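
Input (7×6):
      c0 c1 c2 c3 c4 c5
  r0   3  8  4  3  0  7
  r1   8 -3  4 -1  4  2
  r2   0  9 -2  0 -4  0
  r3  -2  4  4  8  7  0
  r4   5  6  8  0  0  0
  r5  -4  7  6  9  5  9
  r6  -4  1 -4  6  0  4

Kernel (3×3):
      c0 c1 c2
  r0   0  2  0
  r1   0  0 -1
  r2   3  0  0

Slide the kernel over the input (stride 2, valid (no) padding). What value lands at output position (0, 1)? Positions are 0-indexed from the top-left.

-4

The receptive field on the input at this output position is [4 3 0 / 4 -1 4 / -2 0 -4]. Elementwise product with the kernel and sum: 3·2 + 4·-1 + -2·3.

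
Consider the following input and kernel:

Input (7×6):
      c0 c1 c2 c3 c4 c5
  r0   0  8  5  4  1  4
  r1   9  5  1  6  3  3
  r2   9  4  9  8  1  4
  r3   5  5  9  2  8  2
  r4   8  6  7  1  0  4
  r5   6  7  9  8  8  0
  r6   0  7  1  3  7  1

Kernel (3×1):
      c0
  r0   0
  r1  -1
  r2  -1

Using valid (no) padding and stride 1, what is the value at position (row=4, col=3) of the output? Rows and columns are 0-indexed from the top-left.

The receptive field on the input at this output position is [1 / 8 / 3]. Elementwise product with the kernel and sum: 8·-1 + 3·-1.

-11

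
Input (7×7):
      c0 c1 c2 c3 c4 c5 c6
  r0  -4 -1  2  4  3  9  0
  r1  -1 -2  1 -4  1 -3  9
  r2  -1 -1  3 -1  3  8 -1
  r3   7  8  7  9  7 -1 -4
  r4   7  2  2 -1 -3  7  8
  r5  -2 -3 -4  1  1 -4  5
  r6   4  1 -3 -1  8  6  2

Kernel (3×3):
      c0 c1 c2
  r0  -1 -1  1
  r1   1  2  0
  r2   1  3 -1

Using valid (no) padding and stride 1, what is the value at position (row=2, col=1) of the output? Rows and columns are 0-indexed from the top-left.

28

The receptive field on the input at this output position is [-1 3 -1 / 8 7 9 / 2 2 -1]. Elementwise product with the kernel and sum: -1·-1 + 3·-1 + -1·1 + 8·1 + 7·2 + 2·1 + 2·3 + -1·-1.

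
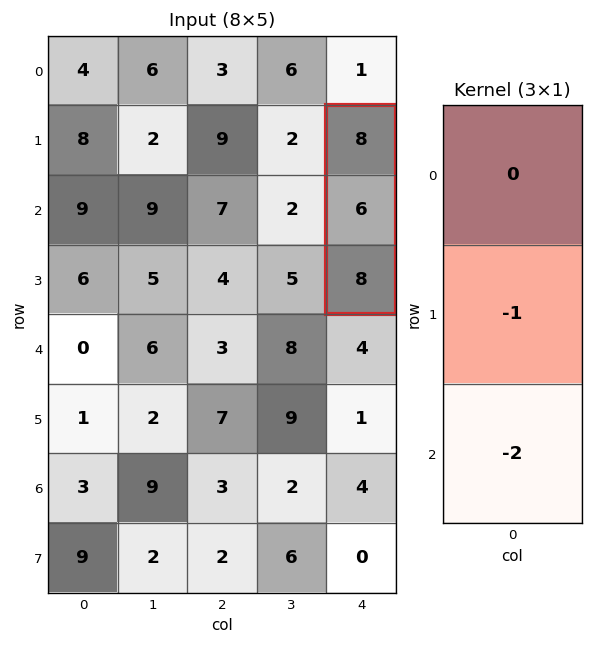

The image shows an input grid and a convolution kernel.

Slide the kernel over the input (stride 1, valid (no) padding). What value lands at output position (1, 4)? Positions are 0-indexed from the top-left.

The receptive field on the input at this output position is [8 / 6 / 8]. Elementwise product with the kernel and sum: 6·-1 + 8·-2.

-22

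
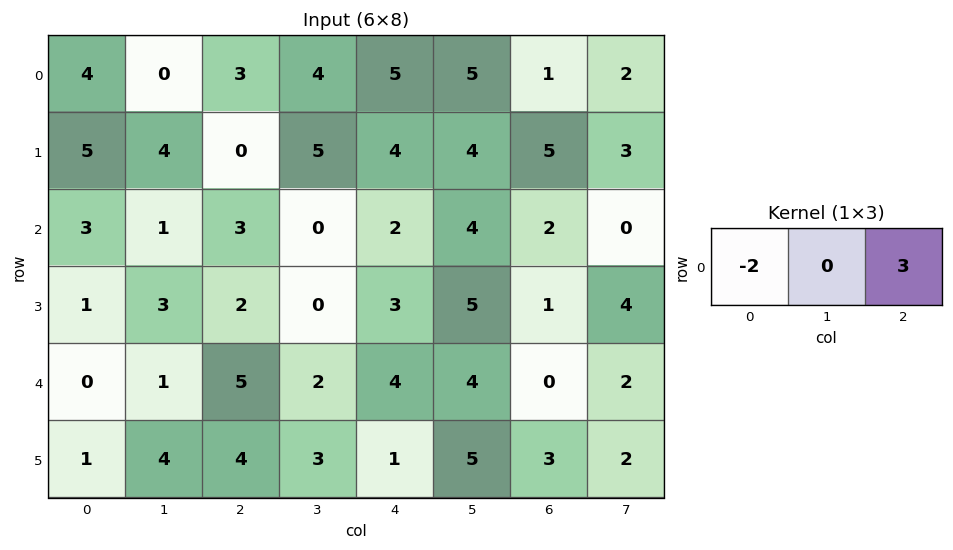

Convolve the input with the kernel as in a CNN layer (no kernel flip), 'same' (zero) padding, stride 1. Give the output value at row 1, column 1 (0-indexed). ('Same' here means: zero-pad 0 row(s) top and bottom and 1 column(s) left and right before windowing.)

The receptive field on the zero-padded input at this output position is [5 4 0]. Elementwise product with the kernel and sum: 5·-2 + 0·3.

-10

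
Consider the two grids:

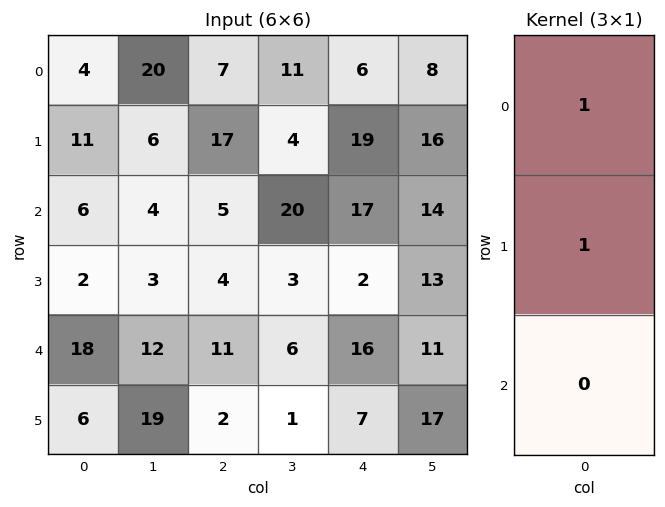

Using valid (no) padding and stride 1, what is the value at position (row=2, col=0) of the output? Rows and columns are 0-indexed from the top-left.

The receptive field on the input at this output position is [6 / 2 / 18]. Elementwise product with the kernel and sum: 6·1 + 2·1.

8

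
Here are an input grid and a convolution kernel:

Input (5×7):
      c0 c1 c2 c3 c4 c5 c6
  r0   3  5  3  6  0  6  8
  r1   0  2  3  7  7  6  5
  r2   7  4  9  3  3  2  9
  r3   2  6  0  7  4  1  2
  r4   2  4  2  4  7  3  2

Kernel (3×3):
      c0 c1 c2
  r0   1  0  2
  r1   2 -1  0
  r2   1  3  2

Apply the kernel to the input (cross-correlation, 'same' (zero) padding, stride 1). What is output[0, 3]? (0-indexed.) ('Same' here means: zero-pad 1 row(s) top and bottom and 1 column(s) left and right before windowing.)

The receptive field on the zero-padded input at this output position is [0 0 0 / 3 6 0 / 3 7 7]. Elementwise product with the kernel and sum: 0·1 + 0·2 + 3·2 + 6·-1 + 3·1 + 7·3 + 7·2.

38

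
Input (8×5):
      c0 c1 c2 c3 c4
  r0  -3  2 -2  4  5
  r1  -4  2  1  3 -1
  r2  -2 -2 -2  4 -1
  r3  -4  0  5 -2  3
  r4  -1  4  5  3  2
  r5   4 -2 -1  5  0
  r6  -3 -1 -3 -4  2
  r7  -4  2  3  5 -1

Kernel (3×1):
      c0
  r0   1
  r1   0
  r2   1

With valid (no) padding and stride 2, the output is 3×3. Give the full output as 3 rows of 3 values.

Output[0,0]: The receptive field on the input at this output position is [-3 / -4 / -2]. Elementwise product with the kernel and sum: -3·1 + -2·1.

-5 -4 4
-3 3 1
-4 2 4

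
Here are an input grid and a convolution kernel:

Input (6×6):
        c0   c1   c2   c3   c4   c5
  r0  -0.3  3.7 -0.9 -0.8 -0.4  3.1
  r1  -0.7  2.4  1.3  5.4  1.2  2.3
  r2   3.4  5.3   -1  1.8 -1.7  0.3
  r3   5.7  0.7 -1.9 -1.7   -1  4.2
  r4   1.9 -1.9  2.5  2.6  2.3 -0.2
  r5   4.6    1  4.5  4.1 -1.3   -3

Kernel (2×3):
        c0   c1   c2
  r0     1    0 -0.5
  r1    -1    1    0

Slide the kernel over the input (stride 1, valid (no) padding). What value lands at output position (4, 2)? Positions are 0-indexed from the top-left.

The receptive field on the input at this output position is [2.5 2.6 2.3 / 4.5 4.1 -1.3]. Elementwise product with the kernel and sum: 2.5·1 + 2.3·-0.5 + 4.5·-1 + 4.1·1.

0.95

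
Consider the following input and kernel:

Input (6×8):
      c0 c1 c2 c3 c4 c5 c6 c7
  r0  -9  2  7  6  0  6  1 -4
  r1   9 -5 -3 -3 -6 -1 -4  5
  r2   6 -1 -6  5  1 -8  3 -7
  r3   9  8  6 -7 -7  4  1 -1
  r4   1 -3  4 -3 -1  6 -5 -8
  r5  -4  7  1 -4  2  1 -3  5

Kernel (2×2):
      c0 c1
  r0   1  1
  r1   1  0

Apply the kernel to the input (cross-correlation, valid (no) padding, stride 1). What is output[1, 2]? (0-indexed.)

The receptive field on the input at this output position is [-3 -3 / -6 5]. Elementwise product with the kernel and sum: -3·1 + -3·1 + -6·1.

-12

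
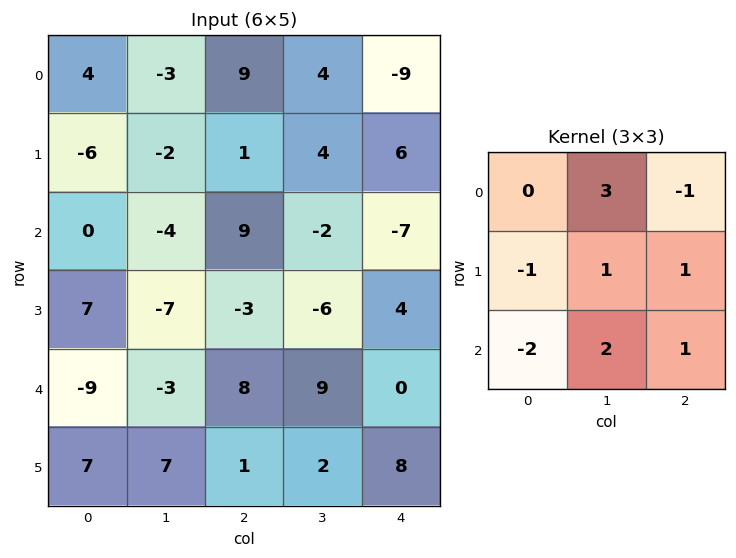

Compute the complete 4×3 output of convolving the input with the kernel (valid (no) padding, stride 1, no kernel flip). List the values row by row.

Output[0,0]: The receptive field on the input at this output position is [4 -3 9 / -6 -2 1 / 0 -4 9]. Elementwise product with the kernel and sum: -3·3 + 9·-1 + -6·-1 + -2·1 + 1·1 + 0·-2 + -4·2 + 9·1.
Output[0,1]: The receptive field on the input at this output position is [-3 9 4 / -2 1 4 / -4 9 -2]. Elementwise product with the kernel and sum: 9·3 + 4·-1 + -2·-1 + 1·1 + 4·1 + -4·-2 + 9·2 + -2·1.

-12 54 1
-33 12 -14
-18 58 4
-3 7 -11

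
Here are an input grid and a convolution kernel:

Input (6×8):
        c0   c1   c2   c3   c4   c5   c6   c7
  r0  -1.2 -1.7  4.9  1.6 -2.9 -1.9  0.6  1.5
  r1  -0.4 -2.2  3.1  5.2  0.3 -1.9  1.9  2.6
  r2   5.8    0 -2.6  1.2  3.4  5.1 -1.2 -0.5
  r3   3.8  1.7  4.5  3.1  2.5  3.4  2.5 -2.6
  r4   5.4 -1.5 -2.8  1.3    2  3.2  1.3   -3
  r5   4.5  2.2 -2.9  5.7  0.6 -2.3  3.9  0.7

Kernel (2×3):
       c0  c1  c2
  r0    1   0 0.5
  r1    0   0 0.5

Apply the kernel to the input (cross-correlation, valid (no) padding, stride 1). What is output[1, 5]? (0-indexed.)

The receptive field on the input at this output position is [-1.9 1.9 2.6 / 5.1 -1.2 -0.5]. Elementwise product with the kernel and sum: -1.9·1 + 2.6·0.5 + -0.5·0.5.

-0.85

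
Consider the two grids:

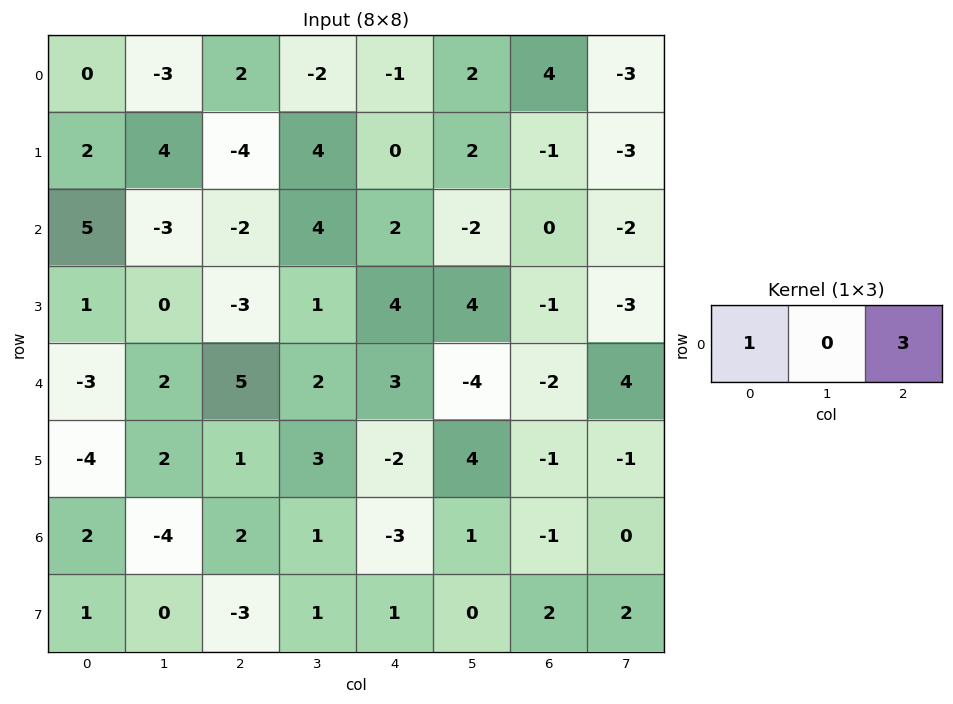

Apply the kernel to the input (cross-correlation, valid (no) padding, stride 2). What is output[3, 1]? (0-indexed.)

The receptive field on the input at this output position is [2 1 -3]. Elementwise product with the kernel and sum: 2·1 + -3·3.

-7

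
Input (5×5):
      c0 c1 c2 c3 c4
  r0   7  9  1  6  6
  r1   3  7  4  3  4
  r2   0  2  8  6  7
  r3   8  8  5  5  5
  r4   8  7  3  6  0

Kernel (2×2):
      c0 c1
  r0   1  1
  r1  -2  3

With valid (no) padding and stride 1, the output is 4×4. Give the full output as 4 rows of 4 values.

Output[0,0]: The receptive field on the input at this output position is [7 9 / 3 7]. Elementwise product with the kernel and sum: 7·1 + 9·1 + 3·-2 + 7·3.
Output[0,1]: The receptive field on the input at this output position is [9 1 / 7 4]. Elementwise product with the kernel and sum: 9·1 + 1·1 + 7·-2 + 4·3.

31 8 8 18
16 31 9 16
10 9 19 18
21 8 22 -2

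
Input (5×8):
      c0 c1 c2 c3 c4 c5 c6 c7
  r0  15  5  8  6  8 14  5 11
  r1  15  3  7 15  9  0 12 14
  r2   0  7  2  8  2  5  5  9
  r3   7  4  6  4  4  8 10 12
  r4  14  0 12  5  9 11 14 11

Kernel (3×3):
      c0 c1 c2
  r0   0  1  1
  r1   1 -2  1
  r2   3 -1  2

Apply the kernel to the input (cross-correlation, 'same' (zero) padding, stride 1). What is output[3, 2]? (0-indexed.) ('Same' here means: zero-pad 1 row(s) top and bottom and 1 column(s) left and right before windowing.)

4

The receptive field on the zero-padded input at this output position is [7 2 8 / 4 6 4 / 0 12 5]. Elementwise product with the kernel and sum: 2·1 + 8·1 + 4·1 + 6·-2 + 4·1 + 0·3 + 12·-1 + 5·2.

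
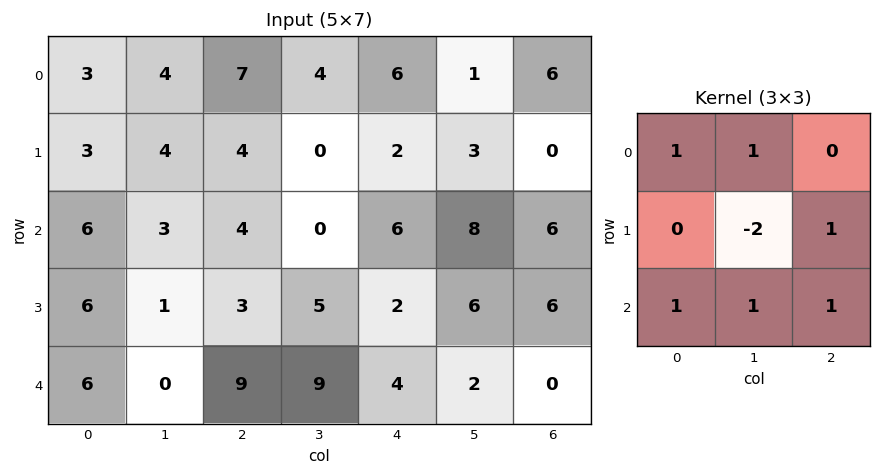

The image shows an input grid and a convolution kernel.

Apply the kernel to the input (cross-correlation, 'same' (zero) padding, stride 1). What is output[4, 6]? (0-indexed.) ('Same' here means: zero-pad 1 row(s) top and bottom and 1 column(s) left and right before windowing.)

The receptive field on the zero-padded input at this output position is [6 6 0 / 2 0 0 / 0 0 0]. Elementwise product with the kernel and sum: 6·1 + 6·1 + 0·-2 + 0·1 + 0·1 + 0·1 + 0·1.

12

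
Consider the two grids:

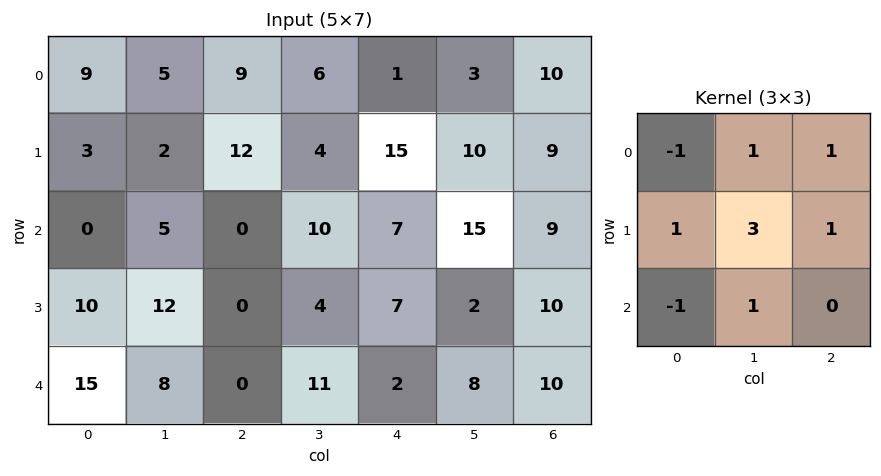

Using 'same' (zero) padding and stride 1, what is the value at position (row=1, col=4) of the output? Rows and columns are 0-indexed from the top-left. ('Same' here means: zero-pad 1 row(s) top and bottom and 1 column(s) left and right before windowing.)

The receptive field on the zero-padded input at this output position is [6 1 3 / 4 15 10 / 10 7 15]. Elementwise product with the kernel and sum: 6·-1 + 1·1 + 3·1 + 4·1 + 15·3 + 10·1 + 10·-1 + 7·1.

54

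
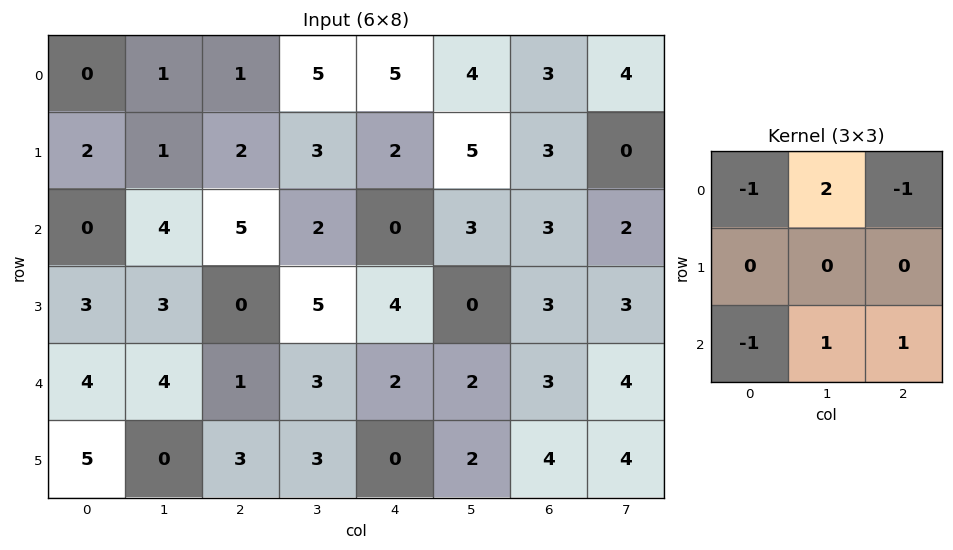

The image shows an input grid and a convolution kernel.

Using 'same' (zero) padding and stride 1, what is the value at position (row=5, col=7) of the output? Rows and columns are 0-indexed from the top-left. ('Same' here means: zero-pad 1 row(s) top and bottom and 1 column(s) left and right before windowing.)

The receptive field on the zero-padded input at this output position is [3 4 0 / 4 4 0 / 0 0 0]. Elementwise product with the kernel and sum: 3·-1 + 4·2 + 0·-1 + 0·-1 + 0·1 + 0·1.

5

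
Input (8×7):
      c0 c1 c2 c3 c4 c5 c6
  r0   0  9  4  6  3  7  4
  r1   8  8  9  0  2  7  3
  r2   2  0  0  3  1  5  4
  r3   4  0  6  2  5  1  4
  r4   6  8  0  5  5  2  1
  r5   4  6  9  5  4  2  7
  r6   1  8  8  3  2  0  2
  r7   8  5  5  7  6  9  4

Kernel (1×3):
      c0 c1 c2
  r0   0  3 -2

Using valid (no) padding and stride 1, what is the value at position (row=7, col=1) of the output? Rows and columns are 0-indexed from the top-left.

1

The receptive field on the input at this output position is [5 5 7]. Elementwise product with the kernel and sum: 5·3 + 7·-2.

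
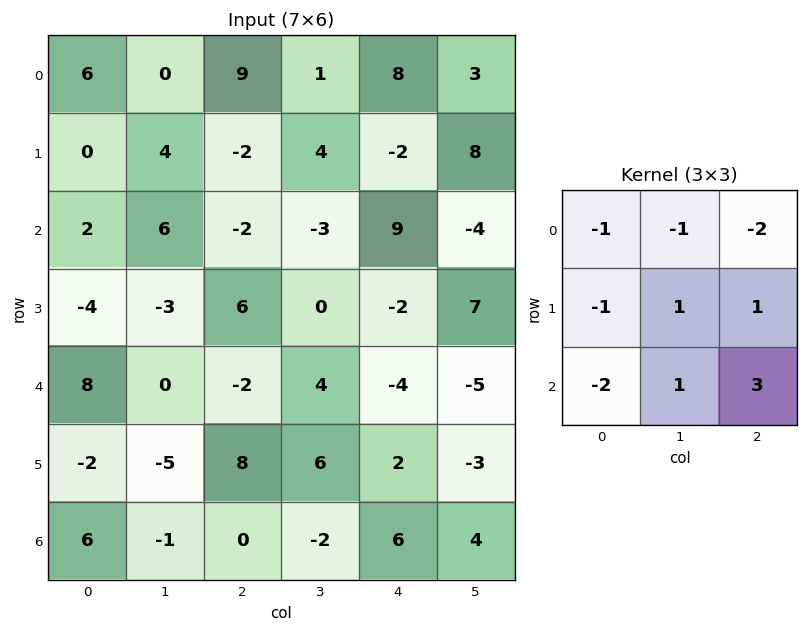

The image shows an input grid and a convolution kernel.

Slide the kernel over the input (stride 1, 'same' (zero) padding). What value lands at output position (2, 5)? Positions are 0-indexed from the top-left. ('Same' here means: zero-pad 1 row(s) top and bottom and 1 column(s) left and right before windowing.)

-8

The receptive field on the zero-padded input at this output position is [-2 8 0 / 9 -4 0 / -2 7 0]. Elementwise product with the kernel and sum: -2·-1 + 8·-1 + 0·-2 + 9·-1 + -4·1 + 0·1 + -2·-2 + 7·1 + 0·3.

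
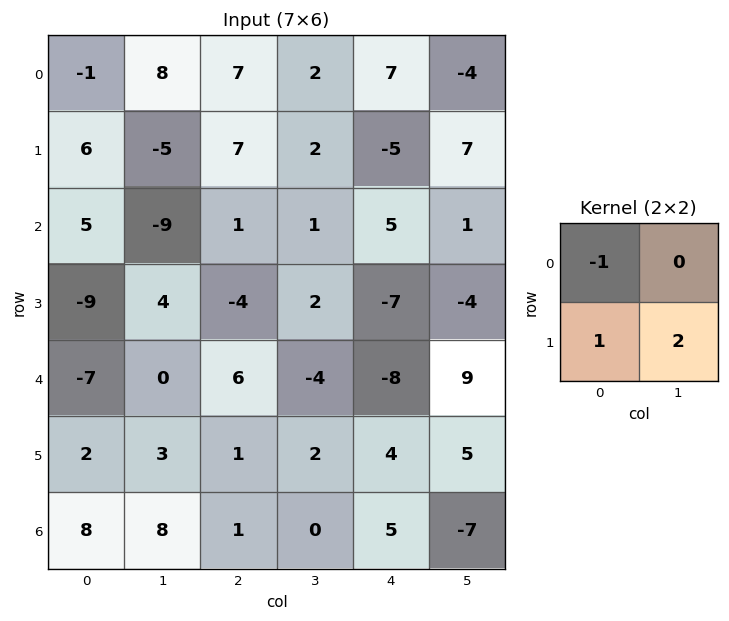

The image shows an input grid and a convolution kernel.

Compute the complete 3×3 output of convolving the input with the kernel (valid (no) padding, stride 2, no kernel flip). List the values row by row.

-3 4 2
-6 -1 -20
15 -1 22

Output[0,0]: The receptive field on the input at this output position is [-1 8 / 6 -5]. Elementwise product with the kernel and sum: -1·-1 + 6·1 + -5·2.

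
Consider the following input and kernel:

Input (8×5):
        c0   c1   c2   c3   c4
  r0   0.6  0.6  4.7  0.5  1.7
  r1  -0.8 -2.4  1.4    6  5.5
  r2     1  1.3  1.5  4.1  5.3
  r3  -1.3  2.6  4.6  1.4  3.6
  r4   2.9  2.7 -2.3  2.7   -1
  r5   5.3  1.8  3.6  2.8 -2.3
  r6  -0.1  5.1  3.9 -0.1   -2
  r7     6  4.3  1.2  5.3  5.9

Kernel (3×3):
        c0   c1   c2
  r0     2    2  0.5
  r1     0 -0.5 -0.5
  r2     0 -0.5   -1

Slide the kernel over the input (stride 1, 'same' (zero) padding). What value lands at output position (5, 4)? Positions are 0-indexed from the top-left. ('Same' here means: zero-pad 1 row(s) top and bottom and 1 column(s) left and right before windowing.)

The receptive field on the zero-padded input at this output position is [2.7 -1 0 / 2.8 -2.3 0 / -0.1 -2 0]. Elementwise product with the kernel and sum: 2.7·2 + -1·2 + 0·0.5 + -2.3·-0.5 + 0·-0.5 + -2·-0.5 + 0·-1.

5.55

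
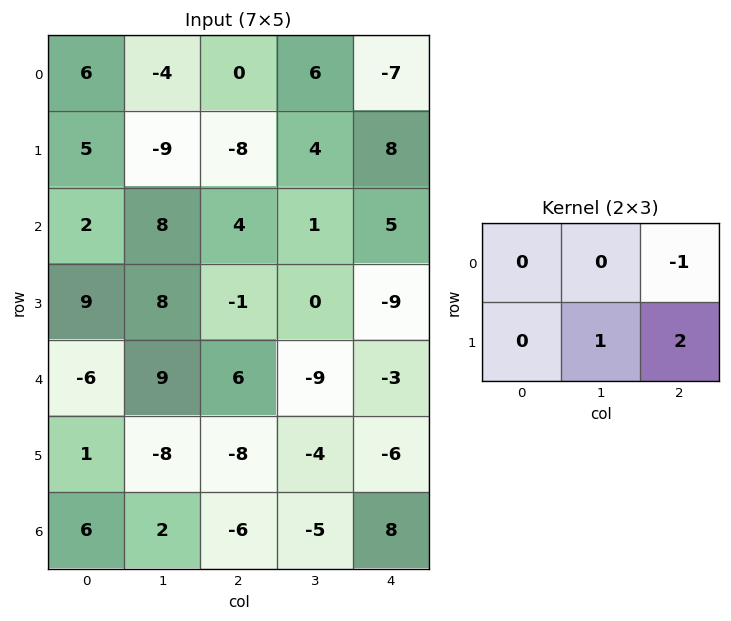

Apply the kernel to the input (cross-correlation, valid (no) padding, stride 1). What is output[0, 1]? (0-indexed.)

The receptive field on the input at this output position is [-4 0 6 / -9 -8 4]. Elementwise product with the kernel and sum: 6·-1 + -8·1 + 4·2.

-6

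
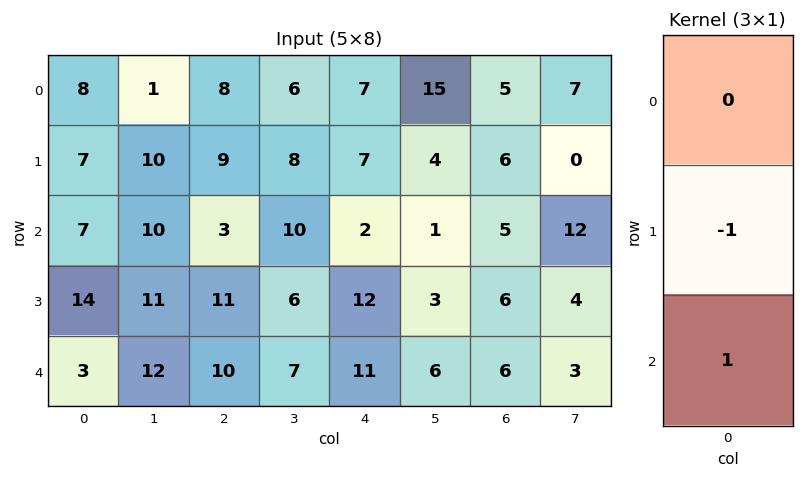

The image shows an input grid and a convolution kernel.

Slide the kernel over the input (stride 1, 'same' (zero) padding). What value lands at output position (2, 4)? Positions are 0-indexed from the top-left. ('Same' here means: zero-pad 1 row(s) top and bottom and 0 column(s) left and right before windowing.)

The receptive field on the zero-padded input at this output position is [7 / 2 / 12]. Elementwise product with the kernel and sum: 2·-1 + 12·1.

10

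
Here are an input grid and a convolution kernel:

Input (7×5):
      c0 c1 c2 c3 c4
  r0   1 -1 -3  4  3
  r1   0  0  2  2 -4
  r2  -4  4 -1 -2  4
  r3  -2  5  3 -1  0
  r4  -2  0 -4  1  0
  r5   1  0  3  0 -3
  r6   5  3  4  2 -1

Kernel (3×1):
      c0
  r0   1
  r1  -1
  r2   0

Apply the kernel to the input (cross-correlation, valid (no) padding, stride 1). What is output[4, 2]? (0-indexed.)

-7

The receptive field on the input at this output position is [-4 / 3 / 4]. Elementwise product with the kernel and sum: -4·1 + 3·-1.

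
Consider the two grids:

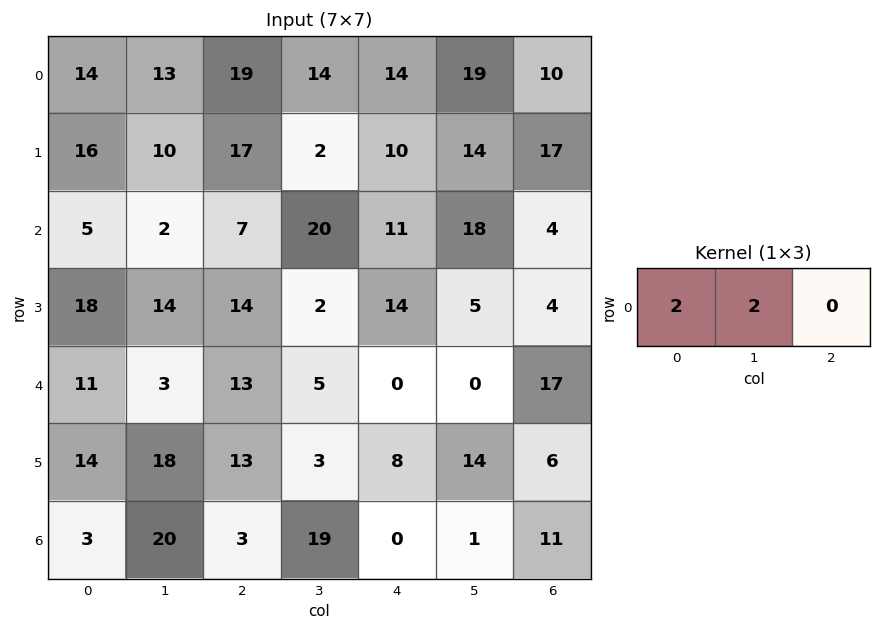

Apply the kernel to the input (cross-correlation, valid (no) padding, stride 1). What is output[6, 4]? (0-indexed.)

The receptive field on the input at this output position is [0 1 11]. Elementwise product with the kernel and sum: 0·2 + 1·2.

2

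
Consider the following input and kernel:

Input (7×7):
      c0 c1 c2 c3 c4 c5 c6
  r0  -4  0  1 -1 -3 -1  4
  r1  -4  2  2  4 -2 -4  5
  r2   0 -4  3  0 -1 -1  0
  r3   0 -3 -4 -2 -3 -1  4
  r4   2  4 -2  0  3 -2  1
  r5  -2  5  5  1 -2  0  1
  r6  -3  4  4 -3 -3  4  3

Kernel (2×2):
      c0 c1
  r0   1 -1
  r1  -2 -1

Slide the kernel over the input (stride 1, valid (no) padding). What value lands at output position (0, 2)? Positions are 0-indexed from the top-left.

The receptive field on the input at this output position is [1 -1 / 2 4]. Elementwise product with the kernel and sum: 1·1 + -1·-1 + 2·-2 + 4·-1.

-6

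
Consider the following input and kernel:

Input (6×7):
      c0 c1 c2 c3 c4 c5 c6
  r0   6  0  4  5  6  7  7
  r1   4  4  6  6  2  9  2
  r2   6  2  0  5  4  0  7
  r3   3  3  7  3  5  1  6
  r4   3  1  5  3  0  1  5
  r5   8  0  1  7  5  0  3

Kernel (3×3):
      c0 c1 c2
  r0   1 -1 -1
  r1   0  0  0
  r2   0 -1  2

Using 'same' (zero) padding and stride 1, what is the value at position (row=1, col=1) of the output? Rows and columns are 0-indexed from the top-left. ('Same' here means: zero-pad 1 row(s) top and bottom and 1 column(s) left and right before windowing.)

0

The receptive field on the zero-padded input at this output position is [6 0 4 / 4 4 6 / 6 2 0]. Elementwise product with the kernel and sum: 6·1 + 0·-1 + 4·-1 + 2·-1 + 0·2.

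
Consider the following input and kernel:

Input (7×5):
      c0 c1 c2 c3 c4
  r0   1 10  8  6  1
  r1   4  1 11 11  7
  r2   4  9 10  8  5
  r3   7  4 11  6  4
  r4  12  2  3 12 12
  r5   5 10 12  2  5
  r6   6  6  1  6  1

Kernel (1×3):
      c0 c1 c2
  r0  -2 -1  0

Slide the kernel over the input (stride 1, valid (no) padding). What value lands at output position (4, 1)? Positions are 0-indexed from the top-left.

The receptive field on the input at this output position is [2 3 12]. Elementwise product with the kernel and sum: 2·-2 + 3·-1.

-7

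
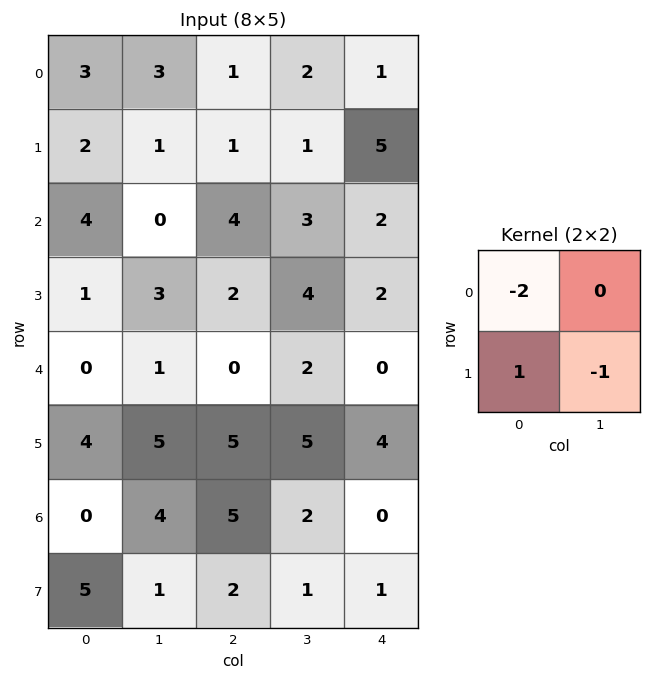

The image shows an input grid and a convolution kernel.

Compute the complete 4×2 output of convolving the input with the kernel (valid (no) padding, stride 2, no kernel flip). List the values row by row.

Output[0,0]: The receptive field on the input at this output position is [3 3 / 2 1]. Elementwise product with the kernel and sum: 3·-2 + 2·1 + 1·-1.
Output[0,1]: The receptive field on the input at this output position is [1 2 / 1 1]. Elementwise product with the kernel and sum: 1·-2 + 1·1 + 1·-1.

-5 -2
-10 -10
-1 0
4 -9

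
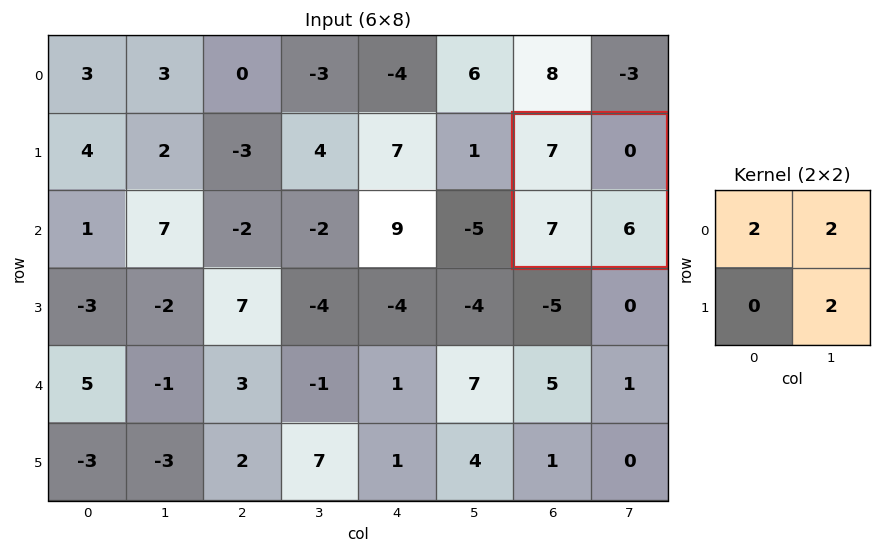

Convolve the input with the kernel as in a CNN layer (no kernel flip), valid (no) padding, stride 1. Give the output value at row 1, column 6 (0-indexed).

26

The receptive field on the input at this output position is [7 0 / 7 6]. Elementwise product with the kernel and sum: 7·2 + 0·2 + 6·2.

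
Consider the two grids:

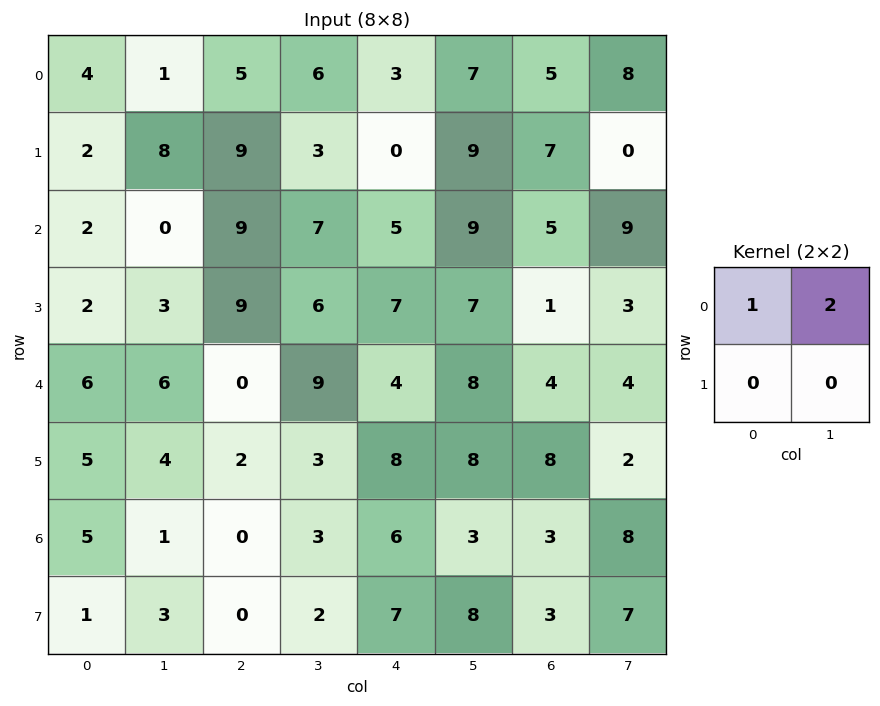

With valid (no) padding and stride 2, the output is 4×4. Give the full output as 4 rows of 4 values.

Output[0,0]: The receptive field on the input at this output position is [4 1 / 2 8]. Elementwise product with the kernel and sum: 4·1 + 1·2.

6 17 17 21
2 23 23 23
18 18 20 12
7 6 12 19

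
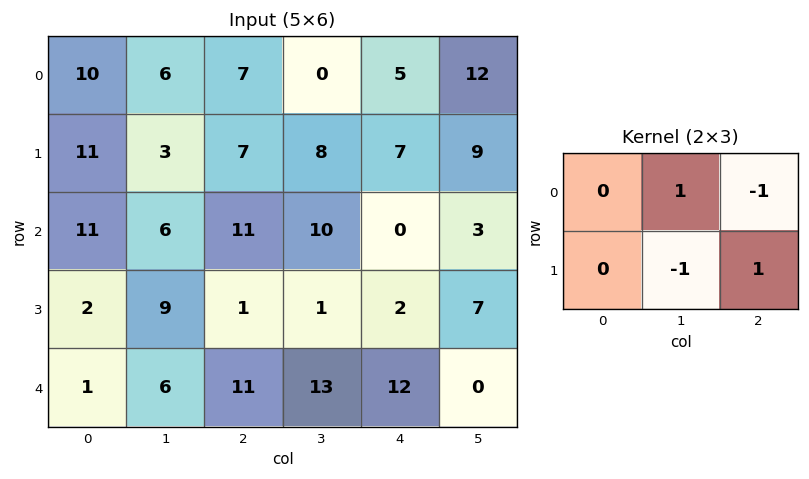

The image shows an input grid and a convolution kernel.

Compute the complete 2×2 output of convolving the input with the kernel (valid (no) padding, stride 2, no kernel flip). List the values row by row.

Output[0,0]: The receptive field on the input at this output position is [10 6 7 / 11 3 7]. Elementwise product with the kernel and sum: 6·1 + 7·-1 + 3·-1 + 7·1.
Output[0,1]: The receptive field on the input at this output position is [7 0 5 / 7 8 7]. Elementwise product with the kernel and sum: 0·1 + 5·-1 + 8·-1 + 7·1.

3 -6
-13 11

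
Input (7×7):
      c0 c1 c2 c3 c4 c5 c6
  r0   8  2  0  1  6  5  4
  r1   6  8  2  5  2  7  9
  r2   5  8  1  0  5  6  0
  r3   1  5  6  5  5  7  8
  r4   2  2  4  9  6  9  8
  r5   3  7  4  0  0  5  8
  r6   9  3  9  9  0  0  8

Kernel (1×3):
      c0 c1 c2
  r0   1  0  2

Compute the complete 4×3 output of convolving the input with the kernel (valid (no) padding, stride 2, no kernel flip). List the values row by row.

8 12 14
7 11 5
10 16 22
27 9 16

Output[0,0]: The receptive field on the input at this output position is [8 2 0]. Elementwise product with the kernel and sum: 8·1 + 0·2.
Output[0,1]: The receptive field on the input at this output position is [0 1 6]. Elementwise product with the kernel and sum: 0·1 + 6·2.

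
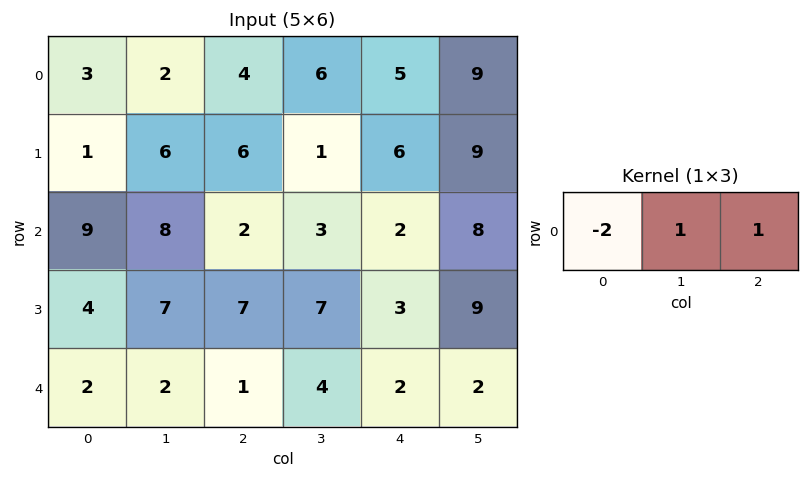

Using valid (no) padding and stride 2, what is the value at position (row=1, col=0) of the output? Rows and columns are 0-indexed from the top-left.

-8

The receptive field on the input at this output position is [9 8 2]. Elementwise product with the kernel and sum: 9·-2 + 8·1 + 2·1.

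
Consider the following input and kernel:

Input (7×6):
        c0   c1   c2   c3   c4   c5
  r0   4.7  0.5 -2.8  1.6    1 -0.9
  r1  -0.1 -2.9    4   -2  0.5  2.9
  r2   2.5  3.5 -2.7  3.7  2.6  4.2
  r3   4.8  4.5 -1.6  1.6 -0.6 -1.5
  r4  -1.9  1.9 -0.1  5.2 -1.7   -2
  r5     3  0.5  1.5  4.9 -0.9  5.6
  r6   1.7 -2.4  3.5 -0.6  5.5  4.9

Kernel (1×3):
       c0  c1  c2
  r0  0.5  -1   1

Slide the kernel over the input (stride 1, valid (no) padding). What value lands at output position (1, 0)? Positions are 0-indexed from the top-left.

6.85

The receptive field on the input at this output position is [-0.1 -2.9 4]. Elementwise product with the kernel and sum: -0.1·0.5 + -2.9·-1 + 4·1.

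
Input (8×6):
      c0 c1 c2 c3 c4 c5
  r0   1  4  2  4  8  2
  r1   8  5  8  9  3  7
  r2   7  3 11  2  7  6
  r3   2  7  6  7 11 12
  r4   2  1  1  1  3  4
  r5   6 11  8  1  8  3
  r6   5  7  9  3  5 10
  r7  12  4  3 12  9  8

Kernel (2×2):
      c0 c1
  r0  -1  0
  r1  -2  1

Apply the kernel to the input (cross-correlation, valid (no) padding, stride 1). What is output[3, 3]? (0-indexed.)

-6

The receptive field on the input at this output position is [7 11 / 1 3]. Elementwise product with the kernel and sum: 7·-1 + 1·-2 + 3·1.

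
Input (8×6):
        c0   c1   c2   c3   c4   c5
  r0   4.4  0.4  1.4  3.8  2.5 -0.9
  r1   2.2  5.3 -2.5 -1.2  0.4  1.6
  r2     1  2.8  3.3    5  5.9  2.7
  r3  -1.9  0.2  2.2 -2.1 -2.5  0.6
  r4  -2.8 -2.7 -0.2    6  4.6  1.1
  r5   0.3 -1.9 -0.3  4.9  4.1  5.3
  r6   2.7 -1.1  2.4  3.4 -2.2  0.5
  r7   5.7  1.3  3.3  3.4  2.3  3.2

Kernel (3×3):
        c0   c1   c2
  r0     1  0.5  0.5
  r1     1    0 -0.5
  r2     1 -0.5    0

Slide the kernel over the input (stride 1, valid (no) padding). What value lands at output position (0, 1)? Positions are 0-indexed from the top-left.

The receptive field on the input at this output position is [0.4 1.4 3.8 / 5.3 -2.5 -1.2 / 2.8 3.3 5]. Elementwise product with the kernel and sum: 0.4·1 + 1.4·0.5 + 3.8·0.5 + 5.3·1 + -1.2·-0.5 + 2.8·1 + 3.3·-0.5.

10.05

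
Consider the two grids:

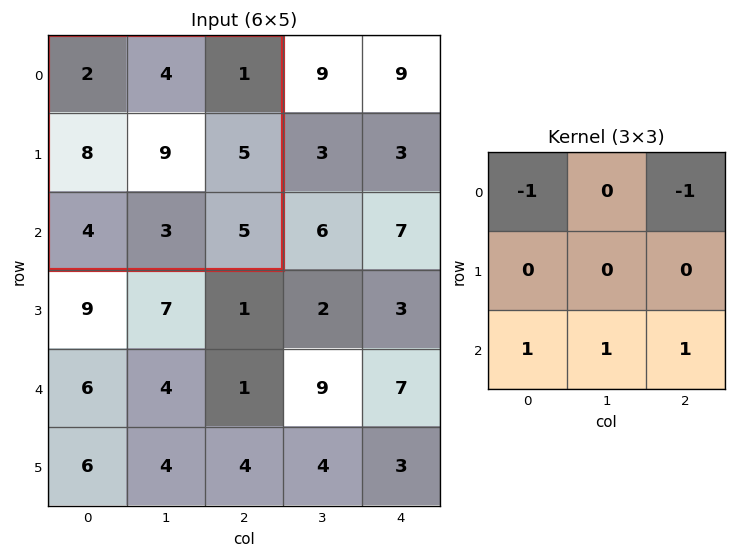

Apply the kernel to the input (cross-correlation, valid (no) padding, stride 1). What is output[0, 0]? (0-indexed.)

The receptive field on the input at this output position is [2 4 1 / 8 9 5 / 4 3 5]. Elementwise product with the kernel and sum: 2·-1 + 1·-1 + 4·1 + 3·1 + 5·1.

9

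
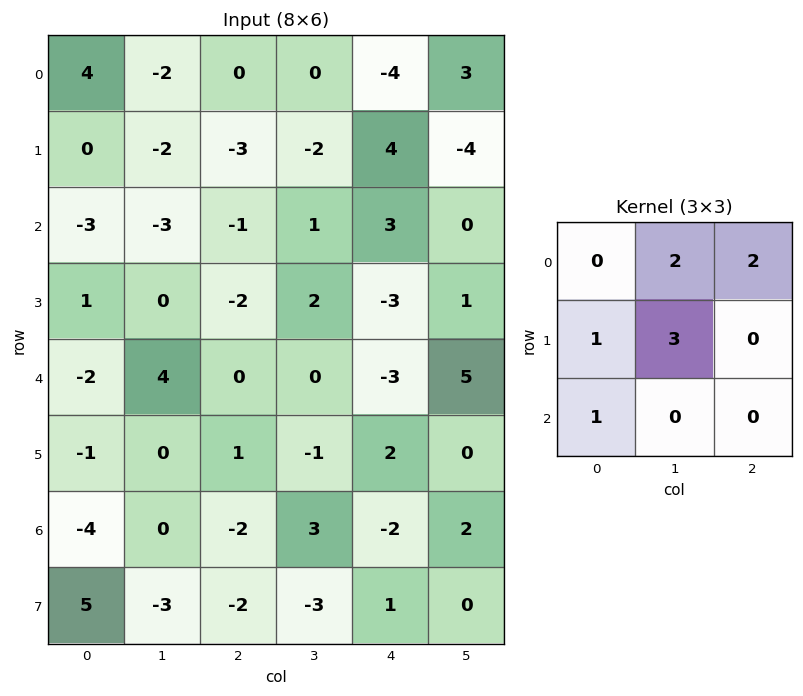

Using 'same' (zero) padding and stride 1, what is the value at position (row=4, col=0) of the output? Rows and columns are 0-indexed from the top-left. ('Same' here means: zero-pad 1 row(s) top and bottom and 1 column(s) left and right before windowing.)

-4

The receptive field on the zero-padded input at this output position is [0 1 0 / 0 -2 4 / 0 -1 0]. Elementwise product with the kernel and sum: 1·2 + 0·2 + 0·1 + -2·3 + 0·1.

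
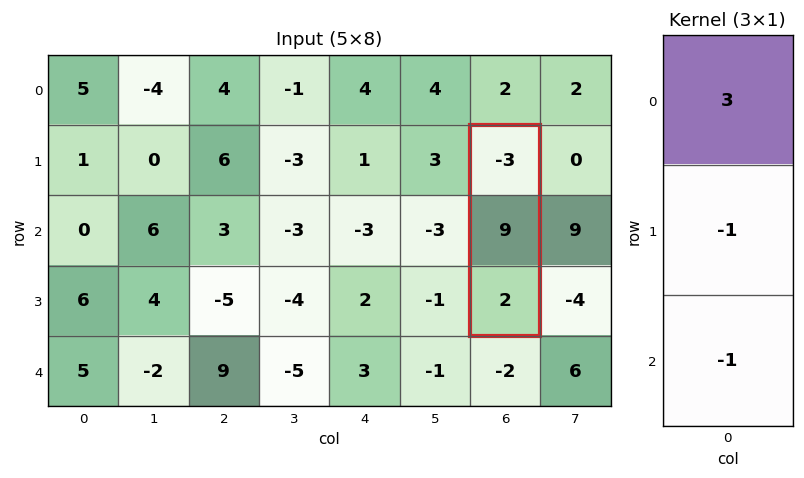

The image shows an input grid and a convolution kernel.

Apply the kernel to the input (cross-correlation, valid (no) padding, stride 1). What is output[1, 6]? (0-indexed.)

The receptive field on the input at this output position is [-3 / 9 / 2]. Elementwise product with the kernel and sum: -3·3 + 9·-1 + 2·-1.

-20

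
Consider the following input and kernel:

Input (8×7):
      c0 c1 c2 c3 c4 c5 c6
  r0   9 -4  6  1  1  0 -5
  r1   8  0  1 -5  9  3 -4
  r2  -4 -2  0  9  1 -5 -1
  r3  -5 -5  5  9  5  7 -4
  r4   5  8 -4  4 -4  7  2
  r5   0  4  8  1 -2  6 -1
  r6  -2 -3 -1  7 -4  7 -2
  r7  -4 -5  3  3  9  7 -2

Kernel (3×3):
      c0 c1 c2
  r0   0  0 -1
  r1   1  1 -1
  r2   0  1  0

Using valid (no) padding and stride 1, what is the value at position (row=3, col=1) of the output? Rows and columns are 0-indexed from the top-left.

The receptive field on the input at this output position is [-5 5 9 / 8 -4 4 / 4 8 1]. Elementwise product with the kernel and sum: 9·-1 + 8·1 + -4·1 + 4·-1 + 8·1.

-1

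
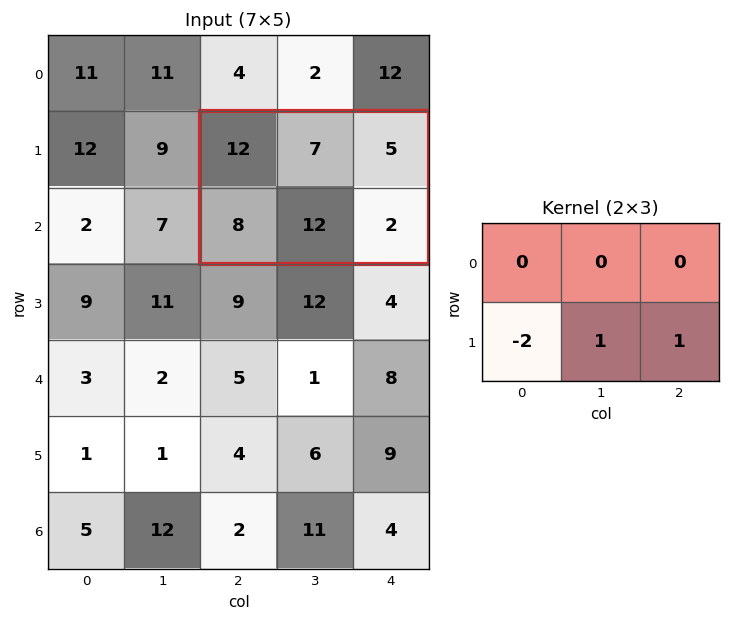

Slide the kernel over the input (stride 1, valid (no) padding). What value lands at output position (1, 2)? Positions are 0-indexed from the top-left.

The receptive field on the input at this output position is [12 7 5 / 8 12 2]. Elementwise product with the kernel and sum: 8·-2 + 12·1 + 2·1.

-2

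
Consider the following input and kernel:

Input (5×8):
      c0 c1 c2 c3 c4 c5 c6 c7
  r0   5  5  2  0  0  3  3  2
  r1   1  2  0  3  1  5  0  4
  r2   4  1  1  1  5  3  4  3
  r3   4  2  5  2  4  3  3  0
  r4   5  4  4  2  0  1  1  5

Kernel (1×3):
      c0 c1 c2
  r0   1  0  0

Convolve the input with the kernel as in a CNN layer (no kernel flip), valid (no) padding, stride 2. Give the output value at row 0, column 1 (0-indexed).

2

The receptive field on the input at this output position is [2 0 0]. Elementwise product with the kernel and sum: 2·1.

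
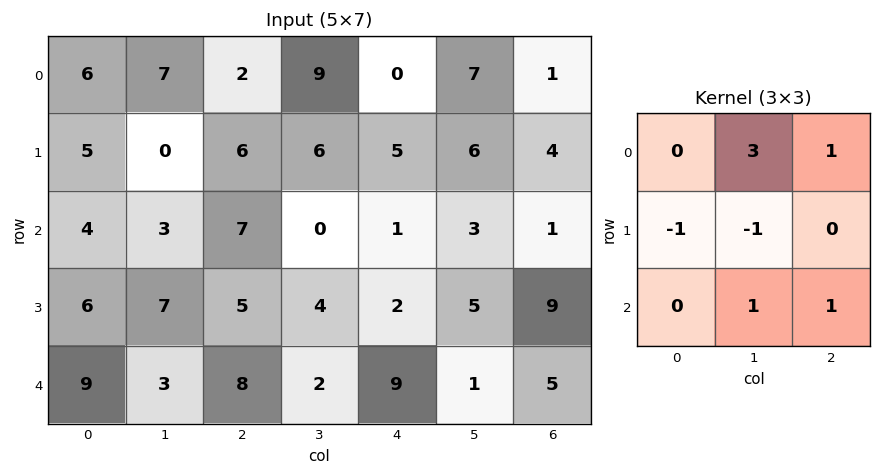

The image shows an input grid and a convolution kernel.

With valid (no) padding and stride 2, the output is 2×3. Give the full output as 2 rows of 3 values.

28 16 15
14 3 9

Output[0,0]: The receptive field on the input at this output position is [6 7 2 / 5 0 6 / 4 3 7]. Elementwise product with the kernel and sum: 7·3 + 2·1 + 5·-1 + 0·-1 + 3·1 + 7·1.
Output[0,1]: The receptive field on the input at this output position is [2 9 0 / 6 6 5 / 7 0 1]. Elementwise product with the kernel and sum: 9·3 + 0·1 + 6·-1 + 6·-1 + 0·1 + 1·1.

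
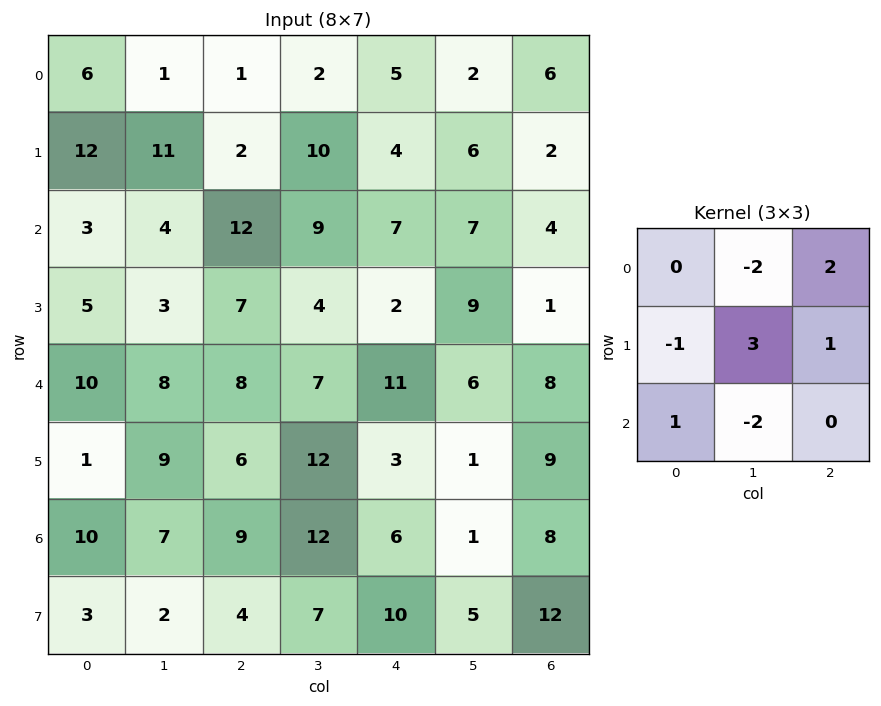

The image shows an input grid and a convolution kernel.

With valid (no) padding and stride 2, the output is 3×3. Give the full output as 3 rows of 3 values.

18 32 17
21 -3 19
28 26 17

Output[0,0]: The receptive field on the input at this output position is [6 1 1 / 12 11 2 / 3 4 12]. Elementwise product with the kernel and sum: 1·-2 + 1·2 + 12·-1 + 11·3 + 2·1 + 3·1 + 4·-2.
Output[0,1]: The receptive field on the input at this output position is [1 2 5 / 2 10 4 / 12 9 7]. Elementwise product with the kernel and sum: 2·-2 + 5·2 + 2·-1 + 10·3 + 4·1 + 12·1 + 9·-2.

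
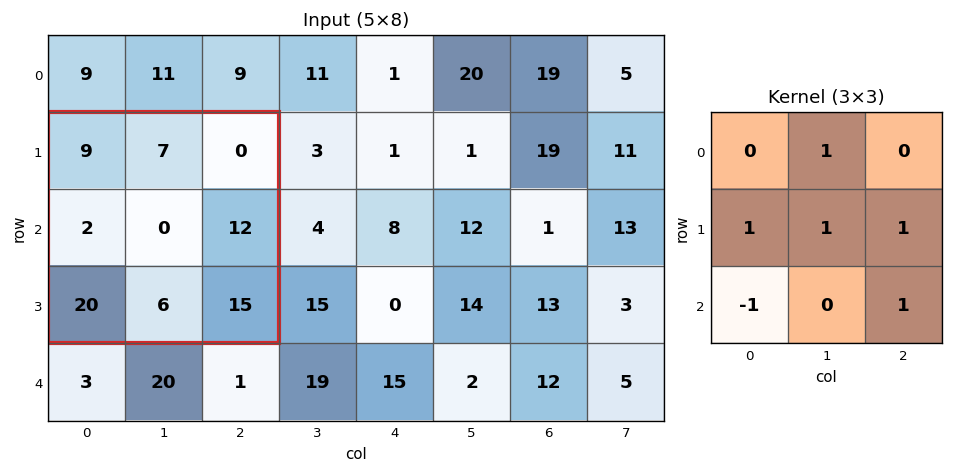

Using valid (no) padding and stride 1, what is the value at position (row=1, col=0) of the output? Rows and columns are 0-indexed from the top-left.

The receptive field on the input at this output position is [9 7 0 / 2 0 12 / 20 6 15]. Elementwise product with the kernel and sum: 7·1 + 2·1 + 0·1 + 12·1 + 20·-1 + 15·1.

16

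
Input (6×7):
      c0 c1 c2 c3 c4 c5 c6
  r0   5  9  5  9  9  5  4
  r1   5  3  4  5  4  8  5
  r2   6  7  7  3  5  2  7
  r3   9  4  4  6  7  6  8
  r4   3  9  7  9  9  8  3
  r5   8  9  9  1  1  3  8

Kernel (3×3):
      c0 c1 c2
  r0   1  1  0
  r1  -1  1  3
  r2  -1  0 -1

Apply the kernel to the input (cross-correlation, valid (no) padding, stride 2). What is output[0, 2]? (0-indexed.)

The receptive field on the input at this output position is [9 5 4 / 4 8 5 / 5 2 7]. Elementwise product with the kernel and sum: 9·1 + 5·1 + 4·-1 + 8·1 + 5·3 + 5·-1 + 7·-1.

21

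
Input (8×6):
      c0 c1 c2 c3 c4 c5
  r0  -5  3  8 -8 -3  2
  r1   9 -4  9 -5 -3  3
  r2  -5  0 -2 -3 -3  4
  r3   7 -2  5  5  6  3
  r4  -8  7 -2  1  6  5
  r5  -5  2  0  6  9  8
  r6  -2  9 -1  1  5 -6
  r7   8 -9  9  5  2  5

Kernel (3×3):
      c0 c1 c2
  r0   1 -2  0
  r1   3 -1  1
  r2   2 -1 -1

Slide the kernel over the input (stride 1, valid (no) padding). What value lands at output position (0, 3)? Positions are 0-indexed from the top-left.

-18

The receptive field on the input at this output position is [-8 -3 2 / -5 -3 3 / -3 -3 4]. Elementwise product with the kernel and sum: -8·1 + -3·-2 + -5·3 + -3·-1 + 3·1 + -3·2 + -3·-1 + 4·-1.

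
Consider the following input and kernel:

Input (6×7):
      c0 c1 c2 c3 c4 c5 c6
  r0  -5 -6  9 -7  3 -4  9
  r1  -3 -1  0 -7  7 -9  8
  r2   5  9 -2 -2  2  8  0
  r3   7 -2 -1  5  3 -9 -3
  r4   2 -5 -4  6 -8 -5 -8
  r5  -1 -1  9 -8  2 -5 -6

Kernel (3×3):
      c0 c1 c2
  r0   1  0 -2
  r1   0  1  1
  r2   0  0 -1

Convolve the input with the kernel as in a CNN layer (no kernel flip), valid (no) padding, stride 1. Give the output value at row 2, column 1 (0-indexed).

The receptive field on the input at this output position is [9 -2 -2 / -2 -1 5 / -5 -4 6]. Elementwise product with the kernel and sum: 9·1 + -2·-2 + -1·1 + 5·1 + 6·-1.

11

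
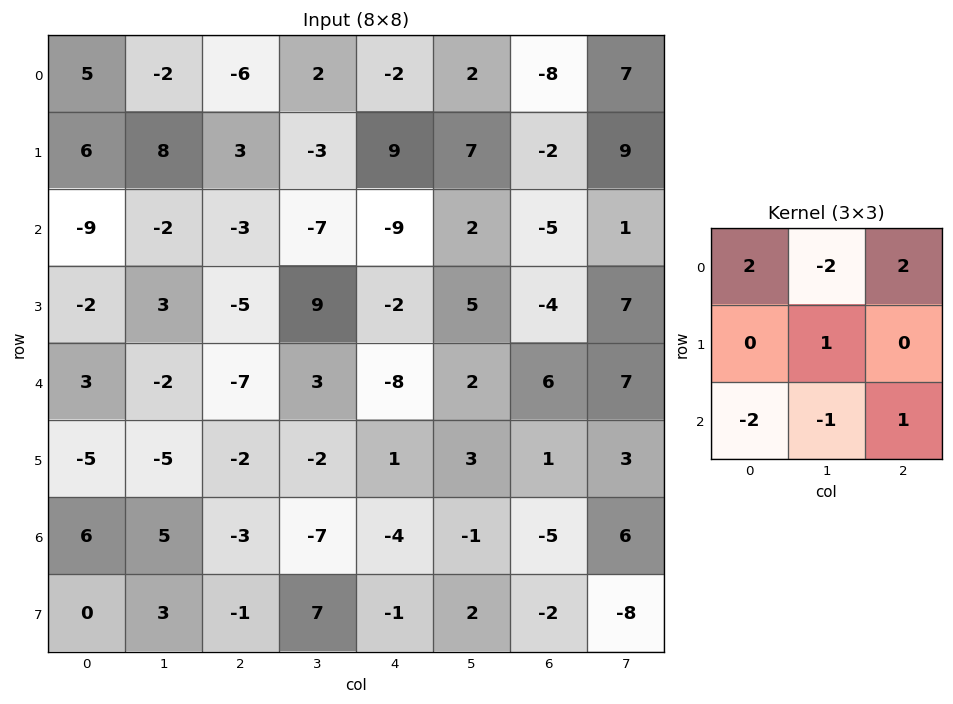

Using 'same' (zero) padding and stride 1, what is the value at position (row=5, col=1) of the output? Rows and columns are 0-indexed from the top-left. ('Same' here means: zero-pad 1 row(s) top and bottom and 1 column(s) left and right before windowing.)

-29

The receptive field on the zero-padded input at this output position is [3 -2 -7 / -5 -5 -2 / 6 5 -3]. Elementwise product with the kernel and sum: 3·2 + -2·-2 + -7·2 + -5·1 + 6·-2 + 5·-1 + -3·1.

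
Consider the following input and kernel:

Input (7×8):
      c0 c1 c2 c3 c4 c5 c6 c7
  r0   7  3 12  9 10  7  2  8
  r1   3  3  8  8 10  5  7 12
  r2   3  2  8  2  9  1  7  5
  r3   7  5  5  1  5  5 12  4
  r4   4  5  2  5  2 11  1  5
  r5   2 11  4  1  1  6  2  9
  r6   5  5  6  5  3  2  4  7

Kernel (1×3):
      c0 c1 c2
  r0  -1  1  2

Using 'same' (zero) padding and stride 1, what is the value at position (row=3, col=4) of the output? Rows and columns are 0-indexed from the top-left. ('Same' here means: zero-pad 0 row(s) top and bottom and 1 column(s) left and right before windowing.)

The receptive field on the zero-padded input at this output position is [1 5 5]. Elementwise product with the kernel and sum: 1·-1 + 5·1 + 5·2.

14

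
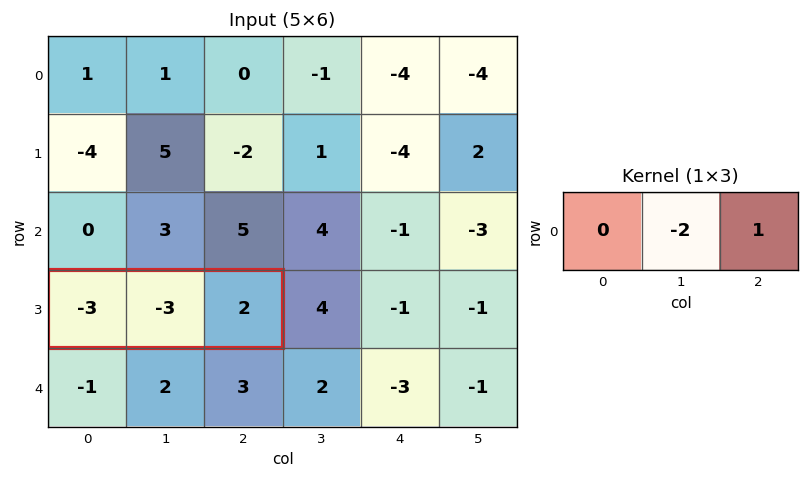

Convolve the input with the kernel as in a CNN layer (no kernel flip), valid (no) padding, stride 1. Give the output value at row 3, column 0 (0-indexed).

8

The receptive field on the input at this output position is [-3 -3 2]. Elementwise product with the kernel and sum: -3·-2 + 2·1.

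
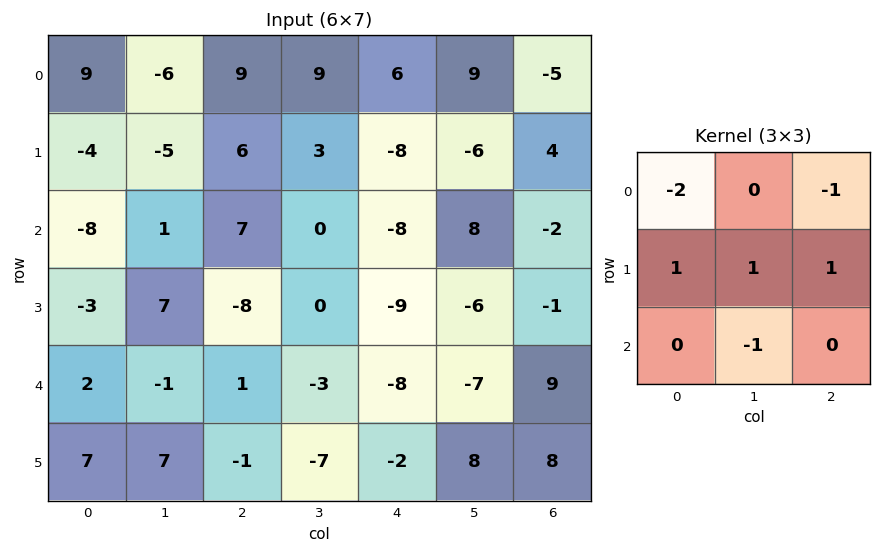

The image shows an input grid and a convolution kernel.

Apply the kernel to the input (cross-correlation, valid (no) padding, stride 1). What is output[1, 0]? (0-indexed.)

The receptive field on the input at this output position is [-4 -5 6 / -8 1 7 / -3 7 -8]. Elementwise product with the kernel and sum: -4·-2 + 6·-1 + -8·1 + 1·1 + 7·1 + 7·-1.

-5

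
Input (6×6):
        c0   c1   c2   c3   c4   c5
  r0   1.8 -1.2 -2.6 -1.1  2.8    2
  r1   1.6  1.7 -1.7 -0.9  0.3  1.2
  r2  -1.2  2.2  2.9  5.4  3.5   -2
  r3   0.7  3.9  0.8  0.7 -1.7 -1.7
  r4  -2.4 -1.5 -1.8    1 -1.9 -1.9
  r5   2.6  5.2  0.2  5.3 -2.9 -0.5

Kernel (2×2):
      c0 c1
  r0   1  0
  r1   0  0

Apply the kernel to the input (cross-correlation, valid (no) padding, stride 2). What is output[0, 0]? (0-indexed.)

1.8

The receptive field on the input at this output position is [1.8 -1.2 / 1.6 1.7]. Elementwise product with the kernel and sum: 1.8·1.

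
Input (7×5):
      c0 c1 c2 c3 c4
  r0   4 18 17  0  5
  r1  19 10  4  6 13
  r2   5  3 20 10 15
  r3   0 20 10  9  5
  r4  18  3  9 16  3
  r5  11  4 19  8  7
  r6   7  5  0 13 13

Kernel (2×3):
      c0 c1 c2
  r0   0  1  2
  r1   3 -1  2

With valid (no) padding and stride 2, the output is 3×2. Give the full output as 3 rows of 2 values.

107 42
43 71
88 85

Output[0,0]: The receptive field on the input at this output position is [4 18 17 / 19 10 4]. Elementwise product with the kernel and sum: 18·1 + 17·2 + 19·3 + 10·-1 + 4·2.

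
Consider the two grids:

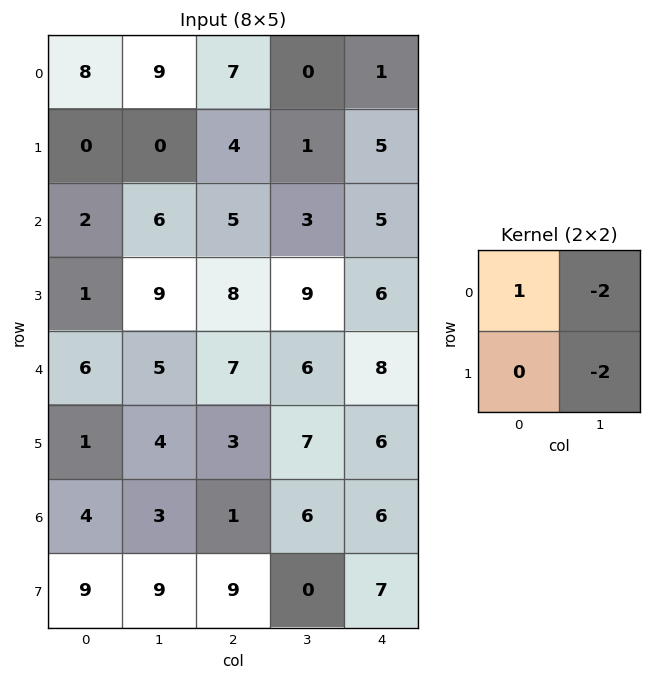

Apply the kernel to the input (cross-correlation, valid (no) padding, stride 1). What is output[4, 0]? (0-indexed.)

-12

The receptive field on the input at this output position is [6 5 / 1 4]. Elementwise product with the kernel and sum: 6·1 + 5·-2 + 4·-2.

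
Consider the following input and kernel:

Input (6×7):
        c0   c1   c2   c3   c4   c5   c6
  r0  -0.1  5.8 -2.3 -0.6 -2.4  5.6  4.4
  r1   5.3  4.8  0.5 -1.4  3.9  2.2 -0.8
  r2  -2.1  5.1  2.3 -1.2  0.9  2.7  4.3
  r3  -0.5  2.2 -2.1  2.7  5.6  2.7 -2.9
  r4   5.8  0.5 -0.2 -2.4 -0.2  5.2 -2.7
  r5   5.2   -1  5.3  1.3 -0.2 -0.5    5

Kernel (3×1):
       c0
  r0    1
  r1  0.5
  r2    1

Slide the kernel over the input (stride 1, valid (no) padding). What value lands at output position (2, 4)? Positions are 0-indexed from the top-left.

The receptive field on the input at this output position is [0.9 / 5.6 / -0.2]. Elementwise product with the kernel and sum: 0.9·1 + 5.6·0.5 + -0.2·1.

3.5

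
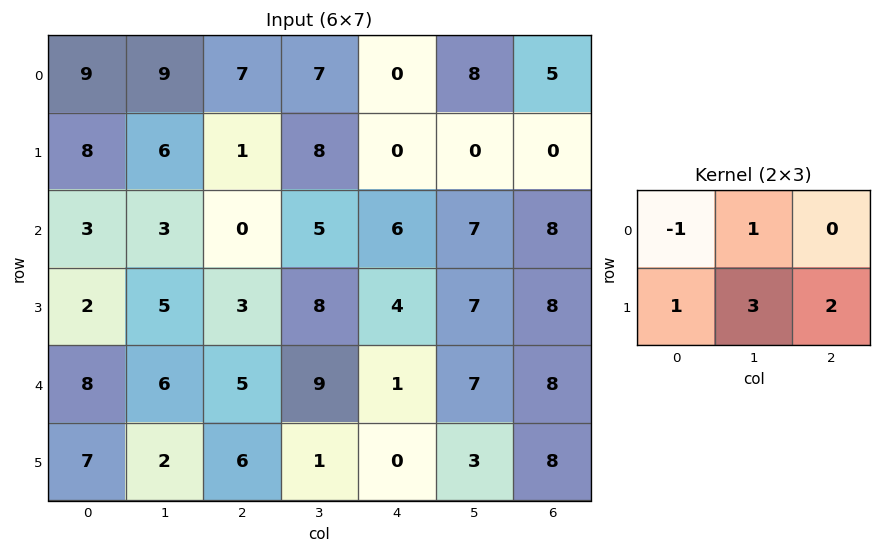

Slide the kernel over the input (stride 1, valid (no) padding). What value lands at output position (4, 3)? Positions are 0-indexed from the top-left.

The receptive field on the input at this output position is [9 1 7 / 1 0 3]. Elementwise product with the kernel and sum: 9·-1 + 1·1 + 1·1 + 0·3 + 3·2.

-1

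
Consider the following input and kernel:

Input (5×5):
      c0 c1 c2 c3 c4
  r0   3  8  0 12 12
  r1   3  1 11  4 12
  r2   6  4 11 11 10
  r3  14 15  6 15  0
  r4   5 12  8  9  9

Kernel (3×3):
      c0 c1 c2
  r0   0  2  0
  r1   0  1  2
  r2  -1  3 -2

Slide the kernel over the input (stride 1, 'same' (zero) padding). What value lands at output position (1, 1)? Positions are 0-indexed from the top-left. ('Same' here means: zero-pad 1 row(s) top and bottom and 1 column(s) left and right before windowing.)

23

The receptive field on the zero-padded input at this output position is [3 8 0 / 3 1 11 / 6 4 11]. Elementwise product with the kernel and sum: 8·2 + 1·1 + 11·2 + 6·-1 + 4·3 + 11·-2.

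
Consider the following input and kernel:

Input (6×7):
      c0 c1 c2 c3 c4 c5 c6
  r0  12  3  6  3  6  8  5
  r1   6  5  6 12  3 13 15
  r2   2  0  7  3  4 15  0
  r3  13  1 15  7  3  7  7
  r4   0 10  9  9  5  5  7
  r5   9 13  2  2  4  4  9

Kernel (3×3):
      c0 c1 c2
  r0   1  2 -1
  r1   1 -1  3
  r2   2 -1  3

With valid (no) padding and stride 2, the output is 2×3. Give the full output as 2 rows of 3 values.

Output[0,0]: The receptive field on the input at this output position is [12 3 6 / 6 5 6 / 2 0 7]. Elementwise product with the kernel and sum: 12·1 + 3·2 + 6·-1 + 6·1 + 5·-1 + 6·3 + 2·2 + 0·-1 + 7·3.

56 32 45
69 50 77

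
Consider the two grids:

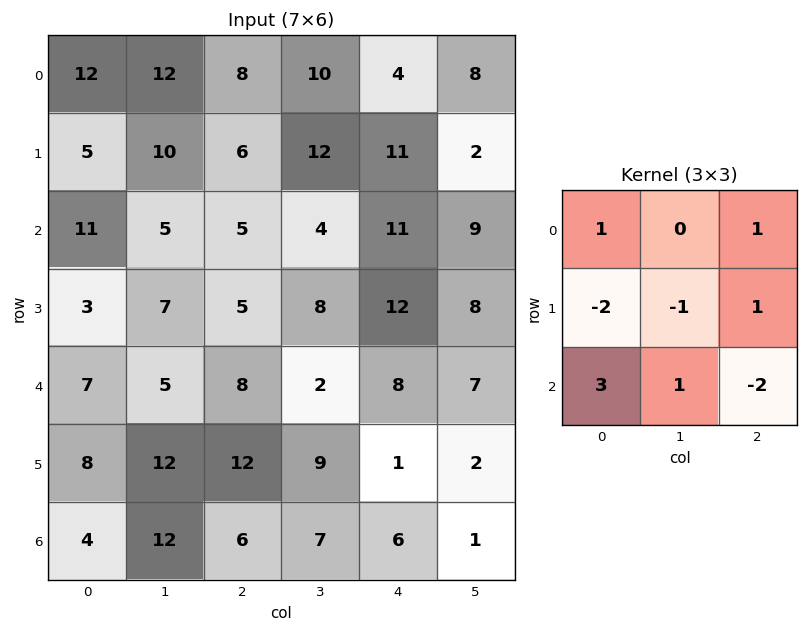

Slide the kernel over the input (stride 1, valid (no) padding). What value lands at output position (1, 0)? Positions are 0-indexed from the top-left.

-5

The receptive field on the input at this output position is [5 10 6 / 11 5 5 / 3 7 5]. Elementwise product with the kernel and sum: 5·1 + 6·1 + 11·-2 + 5·-1 + 5·1 + 3·3 + 7·1 + 5·-2.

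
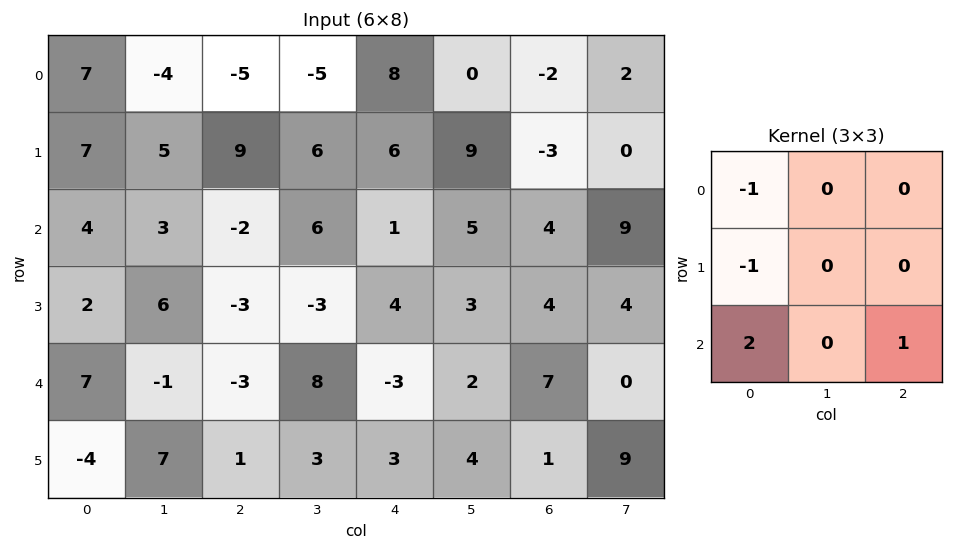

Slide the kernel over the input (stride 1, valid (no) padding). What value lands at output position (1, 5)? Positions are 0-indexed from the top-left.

The receptive field on the input at this output position is [9 -3 0 / 5 4 9 / 3 4 4]. Elementwise product with the kernel and sum: 9·-1 + 5·-1 + 3·2 + 4·1.

-4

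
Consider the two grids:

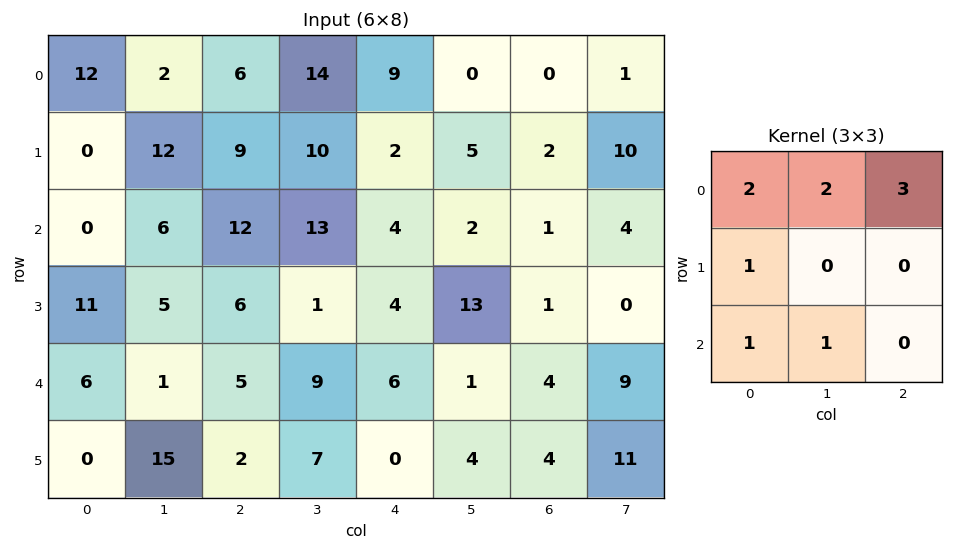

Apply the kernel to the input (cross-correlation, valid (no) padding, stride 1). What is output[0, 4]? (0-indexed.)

26

The receptive field on the input at this output position is [9 0 0 / 2 5 2 / 4 2 1]. Elementwise product with the kernel and sum: 9·2 + 0·2 + 0·3 + 2·1 + 4·1 + 2·1.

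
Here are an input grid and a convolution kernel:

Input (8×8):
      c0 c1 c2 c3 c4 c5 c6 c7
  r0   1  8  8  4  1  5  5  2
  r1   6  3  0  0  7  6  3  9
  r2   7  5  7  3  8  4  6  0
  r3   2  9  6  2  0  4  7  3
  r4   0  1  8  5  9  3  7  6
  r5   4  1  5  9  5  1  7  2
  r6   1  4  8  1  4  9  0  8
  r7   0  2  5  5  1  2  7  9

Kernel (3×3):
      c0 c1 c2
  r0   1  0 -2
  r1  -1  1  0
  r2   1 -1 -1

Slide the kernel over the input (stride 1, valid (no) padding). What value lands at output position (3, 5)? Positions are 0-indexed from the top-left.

The receptive field on the input at this output position is [4 7 3 / 3 7 6 / 1 7 2]. Elementwise product with the kernel and sum: 4·1 + 3·-2 + 3·-1 + 7·1 + 1·1 + 7·-1 + 2·-1.

-6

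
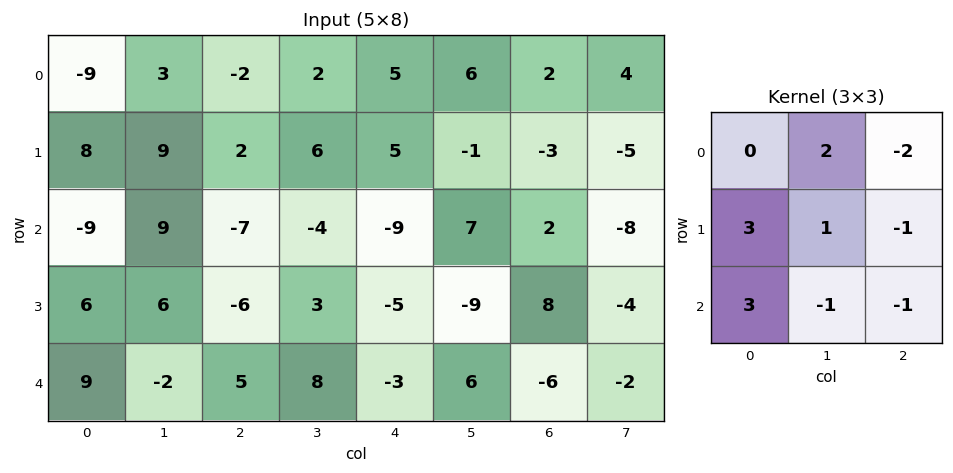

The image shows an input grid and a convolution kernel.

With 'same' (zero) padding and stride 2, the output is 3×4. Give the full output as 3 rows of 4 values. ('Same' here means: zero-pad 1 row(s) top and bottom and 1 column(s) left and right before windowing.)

Output[0,0]: The receptive field on the zero-padded input at this output position is [0 0 0 / 0 -9 3 / 0 8 9]. Elementwise product with the kernel and sum: 0·2 + 0·-2 + 0·3 + -9·1 + 3·-1 + 0·3 + 8·-1 + 9·-1.
Output[0,1]: The receptive field on the zero-padded input at this output position is [0 0 0 / 3 -2 2 / 9 2 6]. Elementwise product with the kernel and sum: 0·2 + 0·-2 + 3·3 + -2·1 + 2·-1 + 9·3 + 2·-1 + 6·-1.

-29 24 19 21
-32 37 7 4
11 -27 23 38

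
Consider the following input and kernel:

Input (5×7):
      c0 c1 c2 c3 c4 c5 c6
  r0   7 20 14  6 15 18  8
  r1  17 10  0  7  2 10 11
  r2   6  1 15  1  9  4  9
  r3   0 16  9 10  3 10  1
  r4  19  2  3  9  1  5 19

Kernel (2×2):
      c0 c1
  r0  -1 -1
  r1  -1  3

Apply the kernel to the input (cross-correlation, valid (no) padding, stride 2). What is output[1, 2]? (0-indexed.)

14

The receptive field on the input at this output position is [9 4 / 3 10]. Elementwise product with the kernel and sum: 9·-1 + 4·-1 + 3·-1 + 10·3.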